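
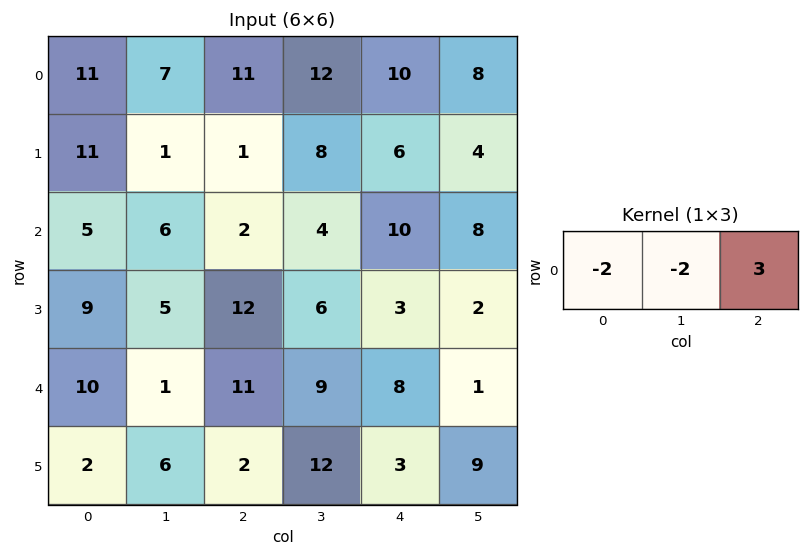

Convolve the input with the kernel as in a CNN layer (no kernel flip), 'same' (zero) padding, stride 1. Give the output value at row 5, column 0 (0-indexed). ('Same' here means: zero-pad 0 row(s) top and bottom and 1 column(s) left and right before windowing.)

The receptive field on the zero-padded input at this output position is [0 2 6]. Elementwise product with the kernel and sum: 0·-2 + 2·-2 + 6·3.

14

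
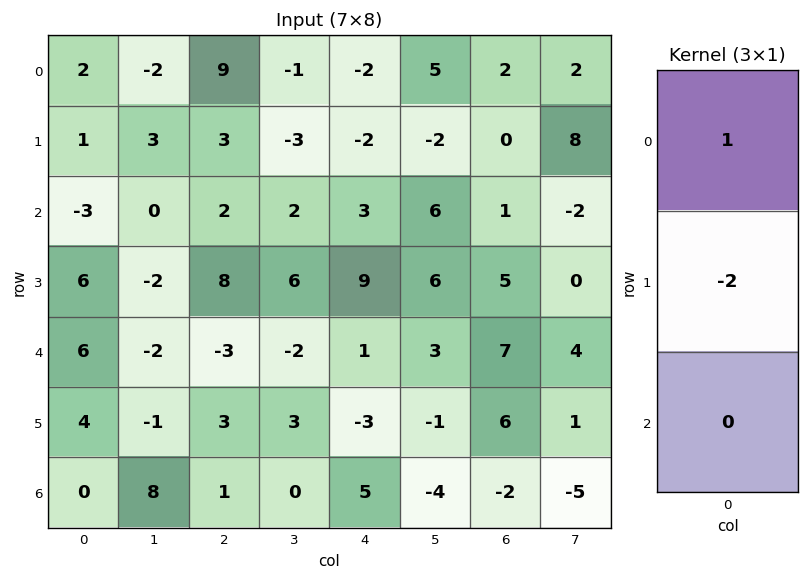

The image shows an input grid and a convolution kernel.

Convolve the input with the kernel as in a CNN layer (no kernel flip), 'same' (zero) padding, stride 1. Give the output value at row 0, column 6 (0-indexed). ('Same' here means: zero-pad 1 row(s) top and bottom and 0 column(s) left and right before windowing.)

The receptive field on the zero-padded input at this output position is [0 / 2 / 0]. Elementwise product with the kernel and sum: 0·1 + 2·-2.

-4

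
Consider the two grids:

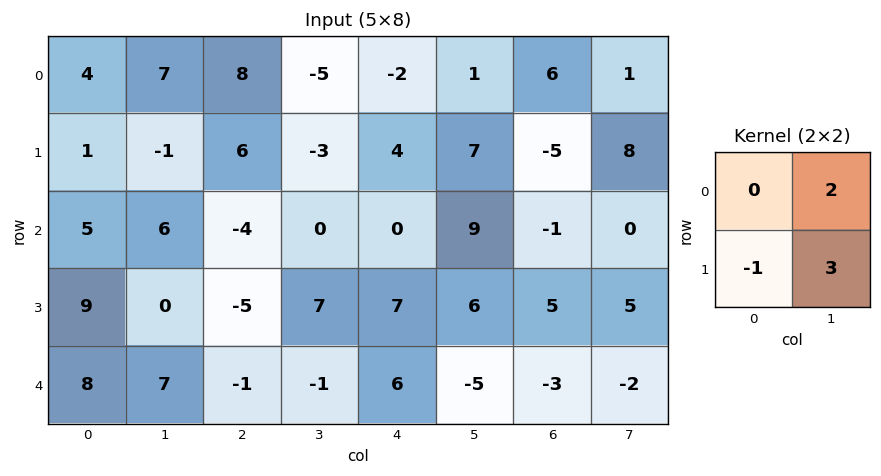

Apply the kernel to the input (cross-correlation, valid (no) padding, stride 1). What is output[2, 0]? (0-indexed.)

3

The receptive field on the input at this output position is [5 6 / 9 0]. Elementwise product with the kernel and sum: 6·2 + 9·-1 + 0·3.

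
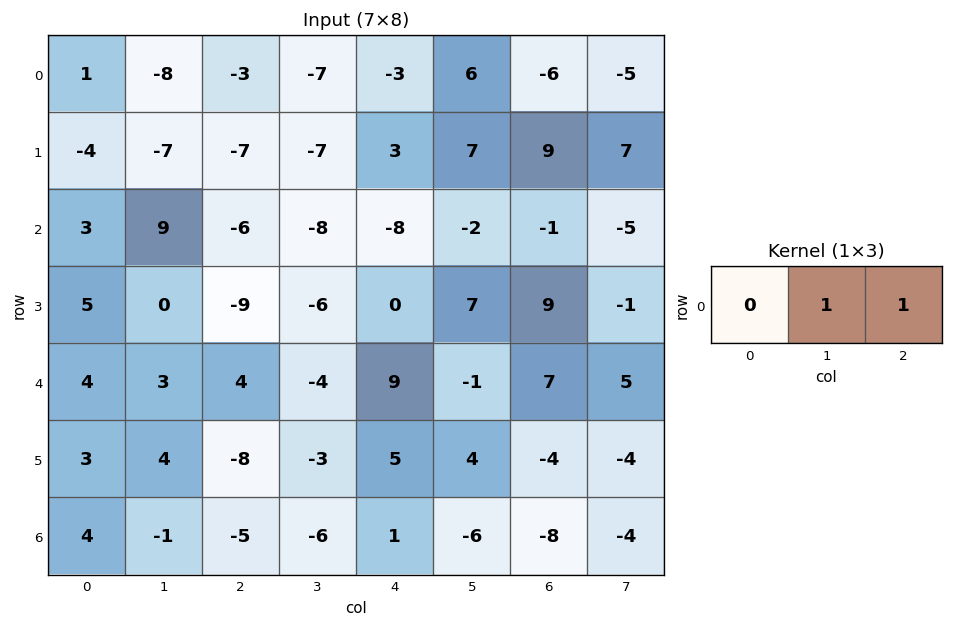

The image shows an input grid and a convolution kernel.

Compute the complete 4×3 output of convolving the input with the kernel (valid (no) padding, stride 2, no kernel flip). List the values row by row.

-11 -10 0
3 -16 -3
7 5 6
-6 -5 -14

Output[0,0]: The receptive field on the input at this output position is [1 -8 -3]. Elementwise product with the kernel and sum: -8·1 + -3·1.
Output[0,1]: The receptive field on the input at this output position is [-3 -7 -3]. Elementwise product with the kernel and sum: -7·1 + -3·1.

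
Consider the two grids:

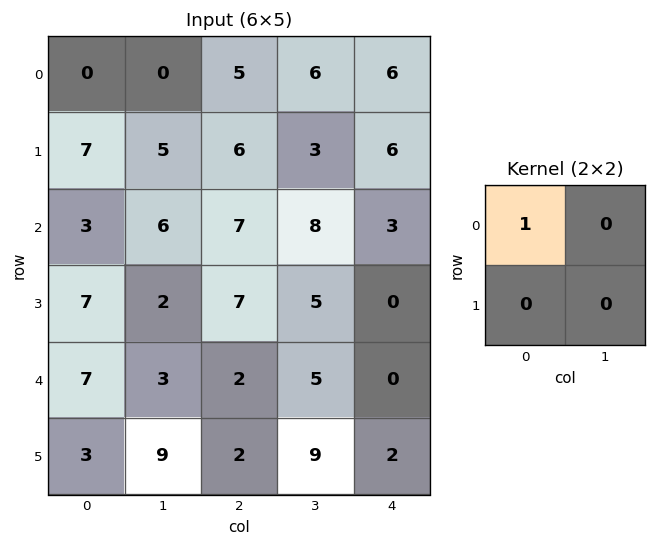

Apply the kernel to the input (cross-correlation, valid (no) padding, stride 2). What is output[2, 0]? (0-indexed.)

The receptive field on the input at this output position is [7 3 / 3 9]. Elementwise product with the kernel and sum: 7·1.

7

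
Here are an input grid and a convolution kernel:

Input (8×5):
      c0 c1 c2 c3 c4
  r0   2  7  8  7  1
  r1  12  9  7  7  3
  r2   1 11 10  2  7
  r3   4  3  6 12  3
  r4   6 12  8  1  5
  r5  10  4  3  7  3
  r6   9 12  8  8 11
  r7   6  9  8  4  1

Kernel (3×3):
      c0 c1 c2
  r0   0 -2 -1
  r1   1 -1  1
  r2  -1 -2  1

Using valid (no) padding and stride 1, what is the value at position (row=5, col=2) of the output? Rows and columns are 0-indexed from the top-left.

The receptive field on the input at this output position is [3 7 3 / 8 8 11 / 8 4 1]. Elementwise product with the kernel and sum: 7·-2 + 3·-1 + 8·1 + 8·-1 + 11·1 + 8·-1 + 4·-2 + 1·1.

-21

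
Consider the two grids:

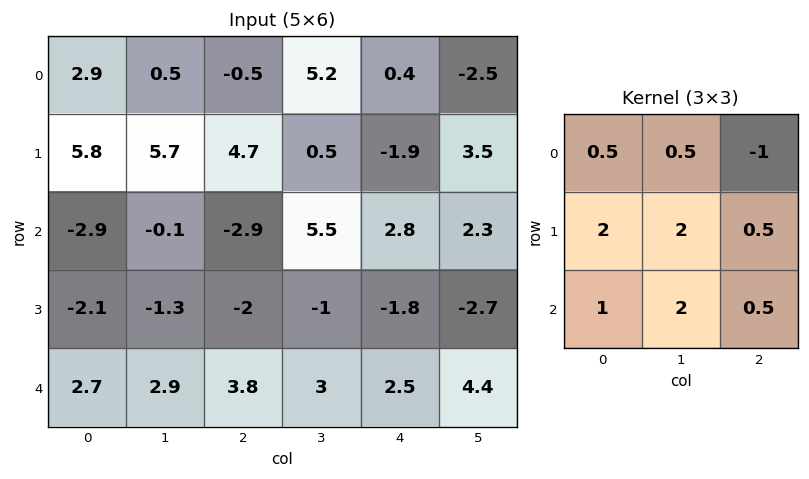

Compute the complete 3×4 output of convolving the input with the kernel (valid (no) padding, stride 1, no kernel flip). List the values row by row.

23 12.7 20.9 16.5
-12.1 -4.35 6.2 7.6
4 -2.1 2.65 5.1

Output[0,0]: The receptive field on the input at this output position is [2.9 0.5 -0.5 / 5.8 5.7 4.7 / -2.9 -0.1 -2.9]. Elementwise product with the kernel and sum: 2.9·0.5 + 0.5·0.5 + -0.5·-1 + 5.8·2 + 5.7·2 + 4.7·0.5 + -2.9·1 + -0.1·2 + -2.9·0.5.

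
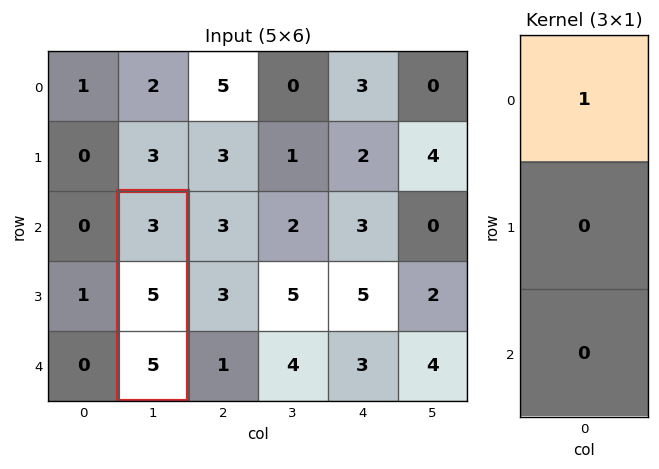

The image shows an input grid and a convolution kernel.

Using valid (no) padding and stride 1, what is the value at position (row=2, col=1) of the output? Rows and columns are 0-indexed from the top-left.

The receptive field on the input at this output position is [3 / 5 / 5]. Elementwise product with the kernel and sum: 3·1.

3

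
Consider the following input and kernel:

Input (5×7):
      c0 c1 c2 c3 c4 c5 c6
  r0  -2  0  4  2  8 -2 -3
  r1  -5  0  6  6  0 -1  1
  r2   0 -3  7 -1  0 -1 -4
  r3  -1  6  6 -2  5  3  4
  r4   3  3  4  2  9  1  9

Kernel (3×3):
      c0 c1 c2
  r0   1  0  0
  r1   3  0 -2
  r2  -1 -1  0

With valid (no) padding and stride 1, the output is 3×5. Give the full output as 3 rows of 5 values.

-26 -16 16 23 7
-24 -19 23 2 0
-21 12 9 -24 -3

Output[0,0]: The receptive field on the input at this output position is [-2 0 4 / -5 0 6 / 0 -3 7]. Elementwise product with the kernel and sum: -2·1 + -5·3 + 6·-2 + 0·-1 + -3·-1.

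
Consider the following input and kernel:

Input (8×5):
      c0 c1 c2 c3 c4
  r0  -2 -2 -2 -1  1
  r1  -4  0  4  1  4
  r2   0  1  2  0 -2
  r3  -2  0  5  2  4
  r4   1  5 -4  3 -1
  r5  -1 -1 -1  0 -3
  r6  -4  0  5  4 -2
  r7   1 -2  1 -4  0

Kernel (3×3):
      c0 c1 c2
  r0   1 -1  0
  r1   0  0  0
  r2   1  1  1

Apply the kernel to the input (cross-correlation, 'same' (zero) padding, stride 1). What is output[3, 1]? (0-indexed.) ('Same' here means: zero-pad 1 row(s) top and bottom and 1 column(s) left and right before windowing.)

1

The receptive field on the zero-padded input at this output position is [0 1 2 / -2 0 5 / 1 5 -4]. Elementwise product with the kernel and sum: 0·1 + 1·-1 + 1·1 + 5·1 + -4·1.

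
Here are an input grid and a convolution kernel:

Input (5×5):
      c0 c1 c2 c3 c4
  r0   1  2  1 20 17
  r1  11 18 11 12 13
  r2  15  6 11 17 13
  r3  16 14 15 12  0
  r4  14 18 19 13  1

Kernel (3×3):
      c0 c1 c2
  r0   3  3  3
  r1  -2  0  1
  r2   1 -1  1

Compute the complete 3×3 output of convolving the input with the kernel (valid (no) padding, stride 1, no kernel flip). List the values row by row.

Output[0,0]: The receptive field on the input at this output position is [1 2 1 / 11 18 11 / 15 6 11]. Elementwise product with the kernel and sum: 1·3 + 2·3 + 1·3 + 11·-2 + 11·1 + 15·1 + 6·-1 + 11·1.
Output[0,1]: The receptive field on the input at this output position is [2 1 20 / 18 11 12 / 6 11 17]. Elementwise product with the kernel and sum: 2·3 + 1·3 + 20·3 + 18·-2 + 12·1 + 6·1 + 11·-1 + 17·1.

21 57 112
118 139 102
94 98 100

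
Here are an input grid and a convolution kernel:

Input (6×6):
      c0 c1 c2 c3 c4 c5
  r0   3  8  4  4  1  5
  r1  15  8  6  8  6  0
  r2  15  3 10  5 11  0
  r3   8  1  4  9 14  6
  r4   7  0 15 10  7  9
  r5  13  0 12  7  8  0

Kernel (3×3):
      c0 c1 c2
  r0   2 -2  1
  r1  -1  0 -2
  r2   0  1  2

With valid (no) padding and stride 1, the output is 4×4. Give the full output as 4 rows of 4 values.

Output[0,0]: The receptive field on the input at this output position is [3 8 4 / 15 8 6 / 15 3 10]. Elementwise product with the kernel and sum: 3·2 + 8·-2 + 4·1 + 15·-1 + 6·-2 + 3·1 + 10·2.
Output[0,1]: The receptive field on the input at this output position is [8 4 4 / 8 6 8 / 3 10 5]. Elementwise product with the kernel and sum: 8·2 + 4·-2 + 4·1 + 8·-1 + 8·-2 + 10·1 + 5·2.

-10 8 10 14
-6 21 7 25
48 7 13 -8
5 9 -2 -24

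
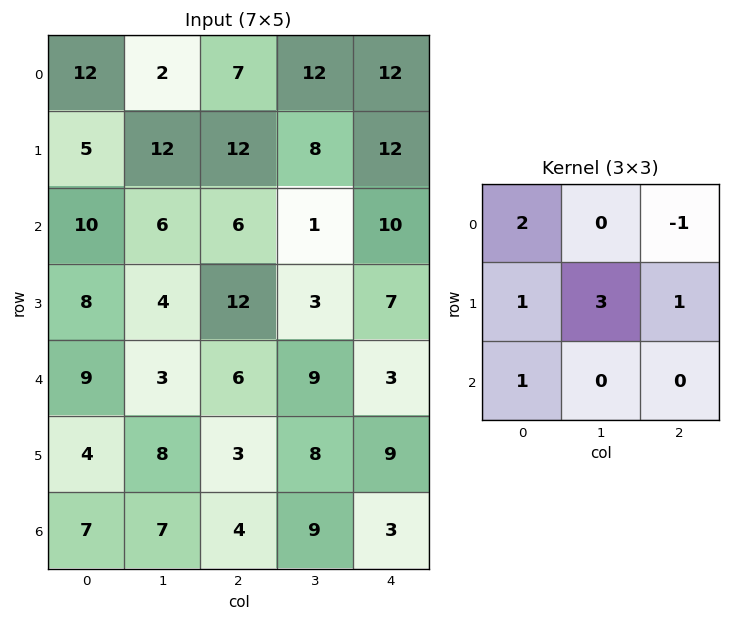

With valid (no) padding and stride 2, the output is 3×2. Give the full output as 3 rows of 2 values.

Output[0,0]: The receptive field on the input at this output position is [12 2 7 / 5 12 12 / 10 6 6]. Elementwise product with the kernel and sum: 12·2 + 7·-1 + 5·1 + 12·3 + 12·1 + 10·1.

80 56
55 36
50 49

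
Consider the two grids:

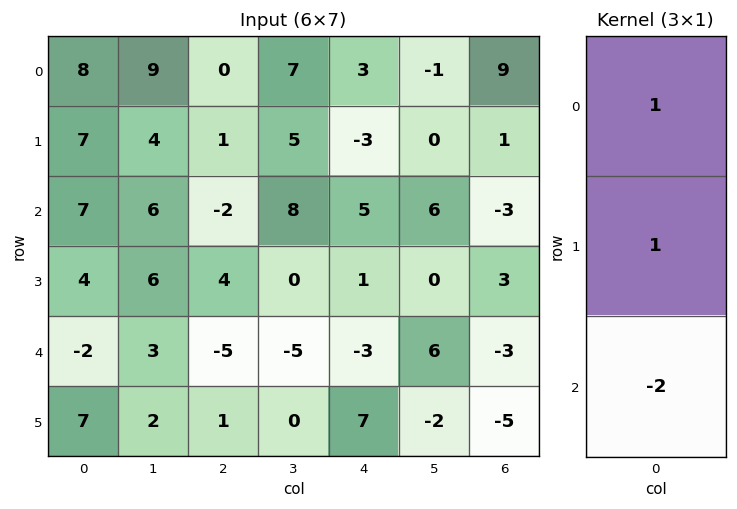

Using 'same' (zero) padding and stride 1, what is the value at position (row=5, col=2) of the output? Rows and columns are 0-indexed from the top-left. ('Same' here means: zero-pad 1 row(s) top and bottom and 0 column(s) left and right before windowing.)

-4

The receptive field on the zero-padded input at this output position is [-5 / 1 / 0]. Elementwise product with the kernel and sum: -5·1 + 1·1 + 0·-2.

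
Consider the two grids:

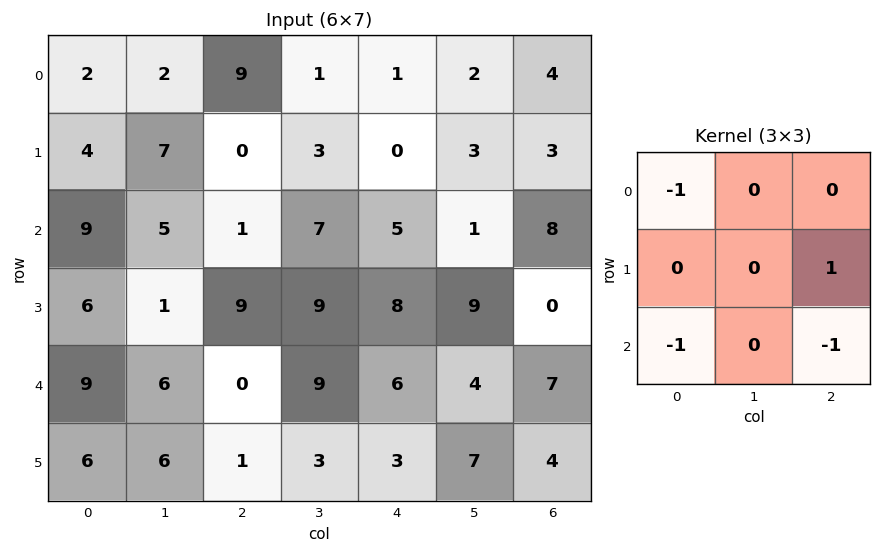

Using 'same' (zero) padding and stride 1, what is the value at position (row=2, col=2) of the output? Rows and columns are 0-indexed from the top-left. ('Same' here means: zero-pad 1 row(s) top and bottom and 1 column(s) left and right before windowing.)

The receptive field on the zero-padded input at this output position is [7 0 3 / 5 1 7 / 1 9 9]. Elementwise product with the kernel and sum: 7·-1 + 7·1 + 1·-1 + 9·-1.

-10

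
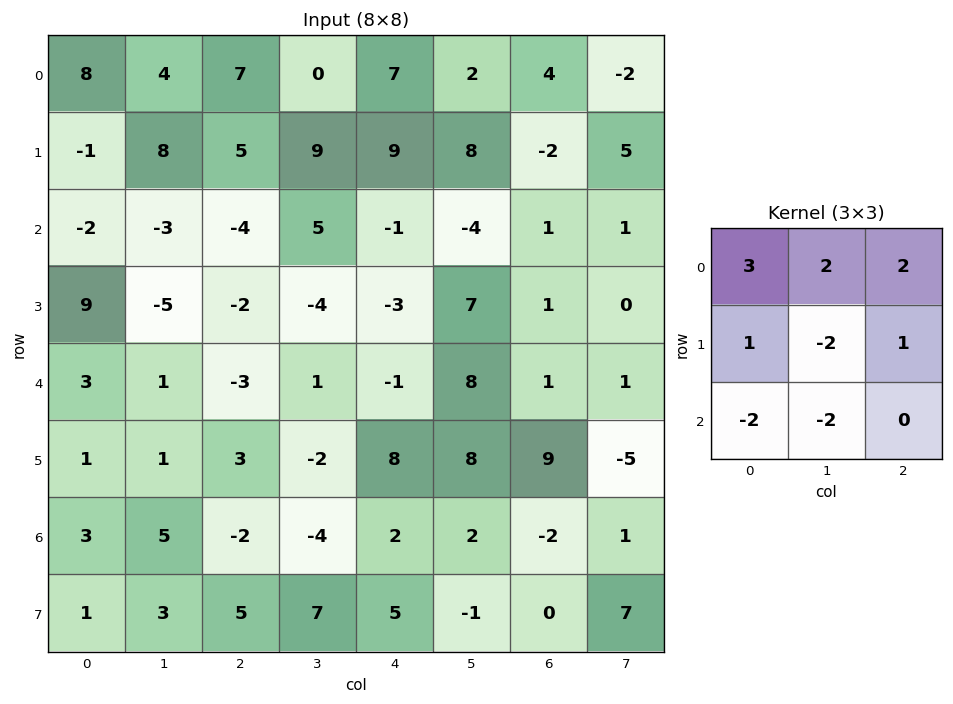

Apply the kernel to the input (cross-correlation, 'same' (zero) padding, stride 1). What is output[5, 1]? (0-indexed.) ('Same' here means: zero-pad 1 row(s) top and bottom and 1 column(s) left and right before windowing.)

-9

The receptive field on the zero-padded input at this output position is [3 1 -3 / 1 1 3 / 3 5 -2]. Elementwise product with the kernel and sum: 3·3 + 1·2 + -3·2 + 1·1 + 1·-2 + 3·1 + 3·-2 + 5·-2.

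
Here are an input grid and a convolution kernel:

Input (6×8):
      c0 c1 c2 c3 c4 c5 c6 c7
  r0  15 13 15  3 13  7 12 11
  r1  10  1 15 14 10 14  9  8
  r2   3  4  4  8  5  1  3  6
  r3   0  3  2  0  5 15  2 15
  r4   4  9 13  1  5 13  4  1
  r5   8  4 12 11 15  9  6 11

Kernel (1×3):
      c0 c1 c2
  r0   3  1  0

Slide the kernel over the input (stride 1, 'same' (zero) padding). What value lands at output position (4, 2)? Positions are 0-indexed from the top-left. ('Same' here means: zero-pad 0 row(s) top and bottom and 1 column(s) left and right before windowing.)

40

The receptive field on the zero-padded input at this output position is [9 13 1]. Elementwise product with the kernel and sum: 9·3 + 13·1.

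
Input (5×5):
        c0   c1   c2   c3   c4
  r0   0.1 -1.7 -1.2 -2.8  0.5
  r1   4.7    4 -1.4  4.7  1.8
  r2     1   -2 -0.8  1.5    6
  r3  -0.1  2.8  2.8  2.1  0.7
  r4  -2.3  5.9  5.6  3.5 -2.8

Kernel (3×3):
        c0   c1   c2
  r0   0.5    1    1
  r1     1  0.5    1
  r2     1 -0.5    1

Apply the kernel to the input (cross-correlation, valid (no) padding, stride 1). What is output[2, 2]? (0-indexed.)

12.7

The receptive field on the input at this output position is [-0.8 1.5 6 / 2.8 2.1 0.7 / 5.6 3.5 -2.8]. Elementwise product with the kernel and sum: -0.8·0.5 + 1.5·1 + 6·1 + 2.8·1 + 2.1·0.5 + 0.7·1 + 5.6·1 + 3.5·-0.5 + -2.8·1.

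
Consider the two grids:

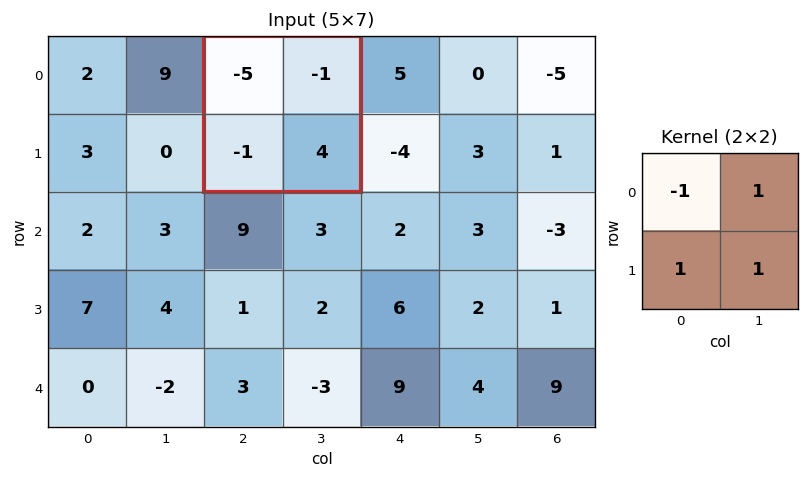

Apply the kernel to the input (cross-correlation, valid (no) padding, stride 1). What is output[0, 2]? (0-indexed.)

The receptive field on the input at this output position is [-5 -1 / -1 4]. Elementwise product with the kernel and sum: -5·-1 + -1·1 + -1·1 + 4·1.

7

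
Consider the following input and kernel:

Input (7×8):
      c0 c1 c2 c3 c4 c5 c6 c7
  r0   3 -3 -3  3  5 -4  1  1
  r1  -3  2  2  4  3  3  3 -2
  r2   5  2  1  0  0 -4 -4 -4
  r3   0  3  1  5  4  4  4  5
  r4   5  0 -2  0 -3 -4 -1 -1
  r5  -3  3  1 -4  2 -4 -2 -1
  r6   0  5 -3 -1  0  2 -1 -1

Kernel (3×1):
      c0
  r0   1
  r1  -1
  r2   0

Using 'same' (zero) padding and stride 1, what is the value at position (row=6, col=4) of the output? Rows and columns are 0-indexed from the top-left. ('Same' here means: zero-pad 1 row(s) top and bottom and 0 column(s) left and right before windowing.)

2

The receptive field on the zero-padded input at this output position is [2 / 0 / 0]. Elementwise product with the kernel and sum: 2·1 + 0·-1.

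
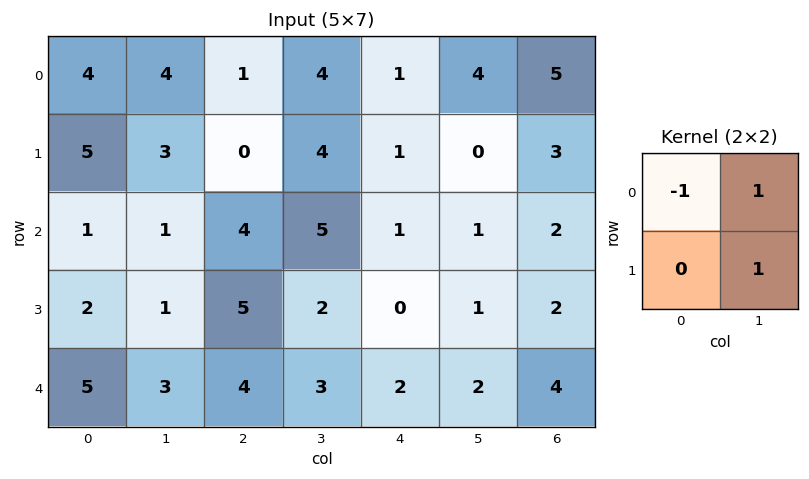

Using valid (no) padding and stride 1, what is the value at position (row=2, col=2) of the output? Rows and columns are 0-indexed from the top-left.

3

The receptive field on the input at this output position is [4 5 / 5 2]. Elementwise product with the kernel and sum: 4·-1 + 5·1 + 2·1.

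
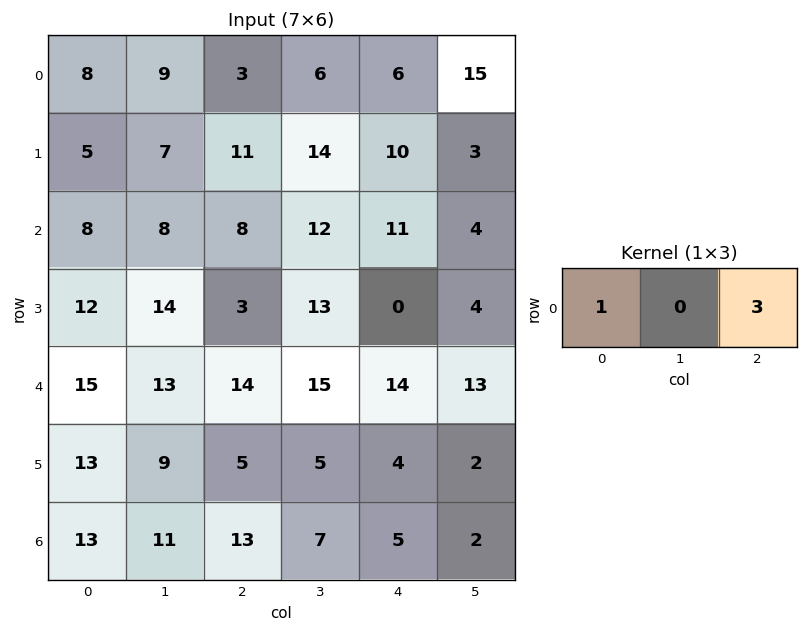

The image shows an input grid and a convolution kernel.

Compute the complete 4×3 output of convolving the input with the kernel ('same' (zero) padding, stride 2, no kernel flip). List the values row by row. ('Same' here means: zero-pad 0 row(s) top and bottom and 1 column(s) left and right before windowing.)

Output[0,0]: The receptive field on the zero-padded input at this output position is [0 8 9]. Elementwise product with the kernel and sum: 0·1 + 9·3.
Output[0,1]: The receptive field on the zero-padded input at this output position is [9 3 6]. Elementwise product with the kernel and sum: 9·1 + 6·3.

27 27 51
24 44 24
39 58 54
33 32 13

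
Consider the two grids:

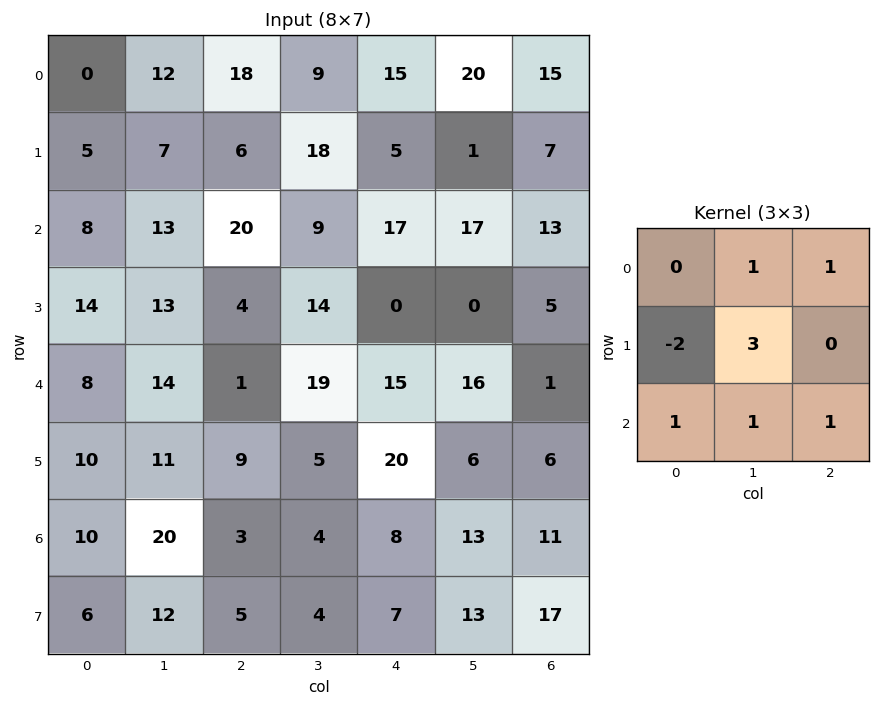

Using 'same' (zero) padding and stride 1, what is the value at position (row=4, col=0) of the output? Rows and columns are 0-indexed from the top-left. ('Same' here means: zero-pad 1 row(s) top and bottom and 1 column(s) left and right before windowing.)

72

The receptive field on the zero-padded input at this output position is [0 14 13 / 0 8 14 / 0 10 11]. Elementwise product with the kernel and sum: 14·1 + 13·1 + 0·-2 + 8·3 + 0·1 + 10·1 + 11·1.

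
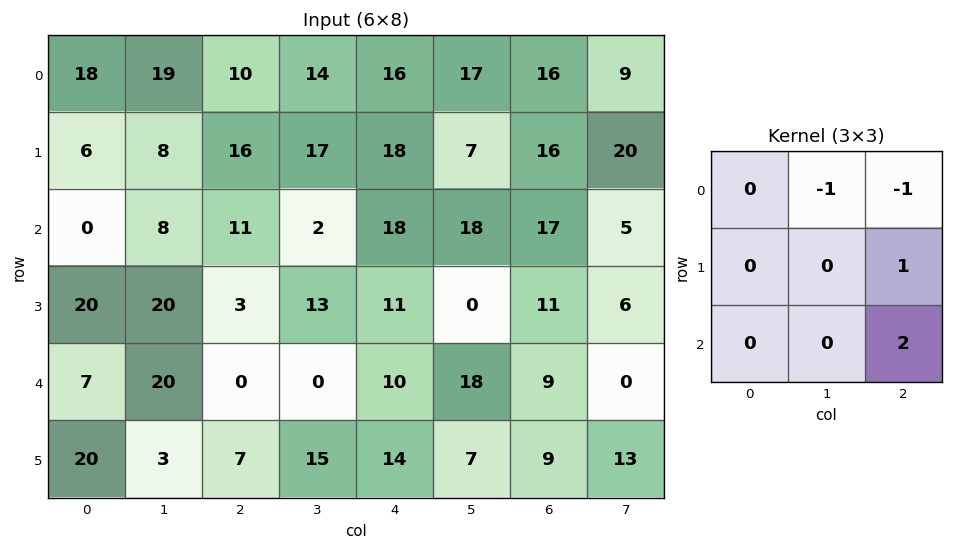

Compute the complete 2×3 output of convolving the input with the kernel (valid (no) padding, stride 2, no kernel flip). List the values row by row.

Output[0,0]: The receptive field on the input at this output position is [18 19 10 / 6 8 16 / 0 8 11]. Elementwise product with the kernel and sum: 19·-1 + 10·-1 + 16·1 + 11·2.

9 24 17
-16 11 -6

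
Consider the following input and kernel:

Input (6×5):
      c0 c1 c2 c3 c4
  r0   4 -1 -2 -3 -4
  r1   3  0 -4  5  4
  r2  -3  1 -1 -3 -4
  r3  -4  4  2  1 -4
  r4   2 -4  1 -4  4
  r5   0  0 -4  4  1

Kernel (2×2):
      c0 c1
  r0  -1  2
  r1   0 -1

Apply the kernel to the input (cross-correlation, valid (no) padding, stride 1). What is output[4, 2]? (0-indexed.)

-13

The receptive field on the input at this output position is [1 -4 / -4 4]. Elementwise product with the kernel and sum: 1·-1 + -4·2 + 4·-1.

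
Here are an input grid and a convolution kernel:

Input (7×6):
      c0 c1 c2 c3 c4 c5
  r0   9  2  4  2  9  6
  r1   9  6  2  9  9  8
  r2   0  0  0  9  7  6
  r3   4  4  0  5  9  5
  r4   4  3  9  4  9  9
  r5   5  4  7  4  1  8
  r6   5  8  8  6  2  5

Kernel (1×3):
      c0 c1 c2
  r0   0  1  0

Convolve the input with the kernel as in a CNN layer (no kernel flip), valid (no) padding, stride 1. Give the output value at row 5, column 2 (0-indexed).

4

The receptive field on the input at this output position is [7 4 1]. Elementwise product with the kernel and sum: 4·1.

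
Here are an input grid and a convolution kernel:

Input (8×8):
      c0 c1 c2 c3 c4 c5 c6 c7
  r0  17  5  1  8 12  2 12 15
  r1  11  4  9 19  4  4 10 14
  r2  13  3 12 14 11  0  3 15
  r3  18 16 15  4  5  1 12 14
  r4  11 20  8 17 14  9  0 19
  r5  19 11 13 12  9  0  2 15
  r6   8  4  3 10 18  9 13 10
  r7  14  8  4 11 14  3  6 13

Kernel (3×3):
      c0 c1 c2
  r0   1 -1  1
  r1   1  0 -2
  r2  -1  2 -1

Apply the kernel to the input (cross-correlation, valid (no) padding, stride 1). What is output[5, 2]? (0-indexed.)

The receptive field on the input at this output position is [13 12 9 / 3 10 18 / 4 11 14]. Elementwise product with the kernel and sum: 13·1 + 12·-1 + 9·1 + 3·1 + 18·-2 + 4·-1 + 11·2 + 14·-1.

-19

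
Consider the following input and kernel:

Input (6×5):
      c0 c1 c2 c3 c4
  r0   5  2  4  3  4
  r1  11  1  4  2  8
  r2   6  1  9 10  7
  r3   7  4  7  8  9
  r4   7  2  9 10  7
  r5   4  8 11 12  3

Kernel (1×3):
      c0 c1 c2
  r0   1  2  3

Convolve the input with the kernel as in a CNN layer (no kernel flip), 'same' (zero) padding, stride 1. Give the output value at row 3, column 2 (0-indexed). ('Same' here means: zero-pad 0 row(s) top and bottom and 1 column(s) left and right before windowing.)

The receptive field on the zero-padded input at this output position is [4 7 8]. Elementwise product with the kernel and sum: 4·1 + 7·2 + 8·3.

42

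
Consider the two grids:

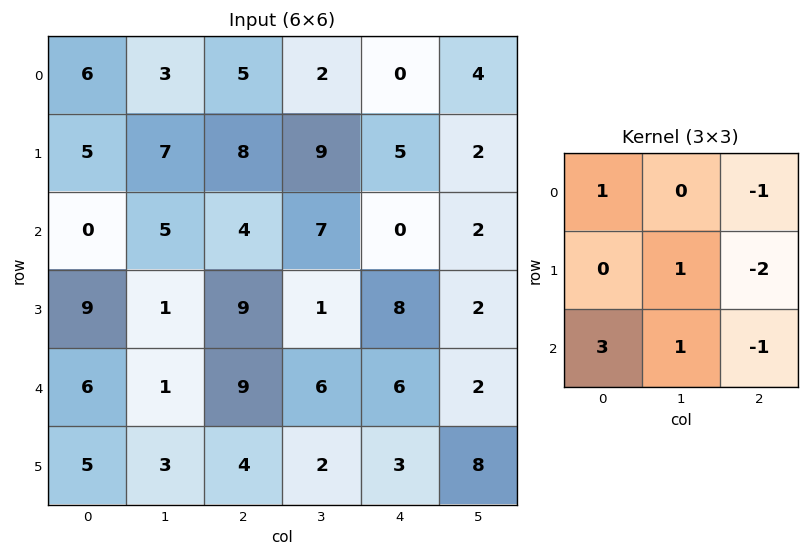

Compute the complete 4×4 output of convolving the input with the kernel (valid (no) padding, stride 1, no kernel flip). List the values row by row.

-7 3 23 18
13 -1 30 12
-11 11 16 31
-3 8 6 2

Output[0,0]: The receptive field on the input at this output position is [6 3 5 / 5 7 8 / 0 5 4]. Elementwise product with the kernel and sum: 6·1 + 5·-1 + 7·1 + 8·-2 + 0·3 + 5·1 + 4·-1.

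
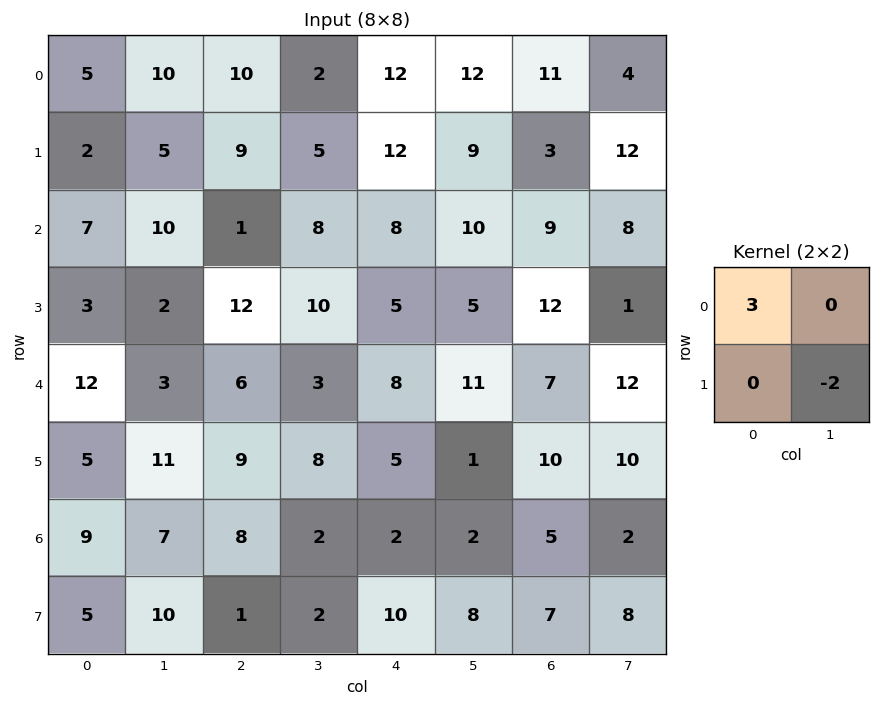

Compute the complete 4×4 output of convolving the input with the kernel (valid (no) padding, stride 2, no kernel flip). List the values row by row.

5 20 18 9
17 -17 14 25
14 2 22 1
7 20 -10 -1

Output[0,0]: The receptive field on the input at this output position is [5 10 / 2 5]. Elementwise product with the kernel and sum: 5·3 + 5·-2.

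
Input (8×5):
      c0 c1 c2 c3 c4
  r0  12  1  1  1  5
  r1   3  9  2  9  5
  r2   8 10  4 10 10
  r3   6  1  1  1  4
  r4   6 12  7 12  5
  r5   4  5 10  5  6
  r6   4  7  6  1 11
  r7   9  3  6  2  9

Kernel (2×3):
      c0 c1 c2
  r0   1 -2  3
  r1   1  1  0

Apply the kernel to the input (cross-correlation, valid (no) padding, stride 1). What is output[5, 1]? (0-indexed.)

13

The receptive field on the input at this output position is [5 10 5 / 7 6 1]. Elementwise product with the kernel and sum: 5·1 + 10·-2 + 5·3 + 7·1 + 6·1.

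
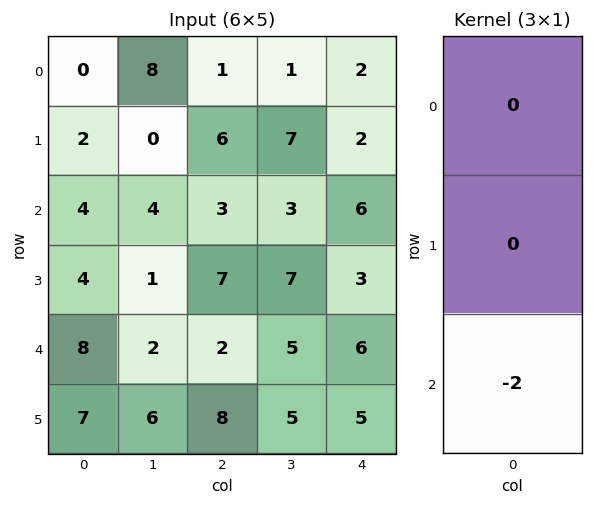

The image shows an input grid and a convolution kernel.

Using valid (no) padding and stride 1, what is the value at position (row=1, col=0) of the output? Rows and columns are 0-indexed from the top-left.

-8

The receptive field on the input at this output position is [2 / 4 / 4]. Elementwise product with the kernel and sum: 4·-2.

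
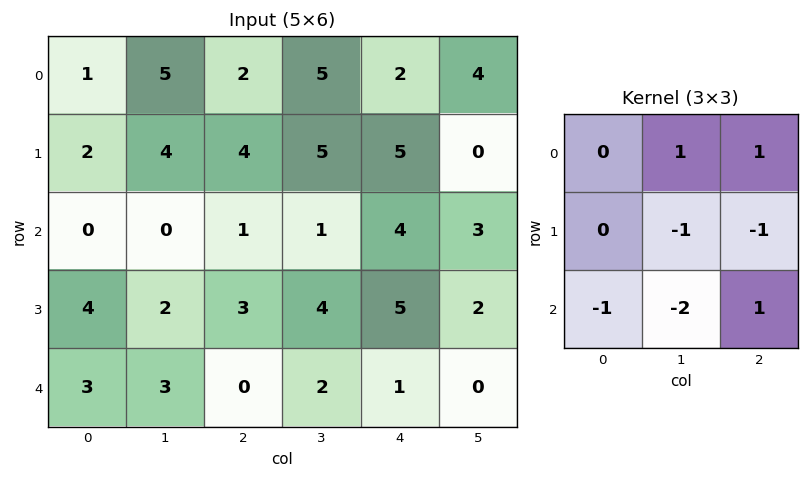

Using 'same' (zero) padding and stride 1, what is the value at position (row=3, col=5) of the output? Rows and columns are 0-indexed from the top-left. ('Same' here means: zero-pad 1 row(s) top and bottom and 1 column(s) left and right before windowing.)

0

The receptive field on the zero-padded input at this output position is [4 3 0 / 5 2 0 / 1 0 0]. Elementwise product with the kernel and sum: 3·1 + 0·1 + 2·-1 + 0·-1 + 1·-1 + 0·-2 + 0·1.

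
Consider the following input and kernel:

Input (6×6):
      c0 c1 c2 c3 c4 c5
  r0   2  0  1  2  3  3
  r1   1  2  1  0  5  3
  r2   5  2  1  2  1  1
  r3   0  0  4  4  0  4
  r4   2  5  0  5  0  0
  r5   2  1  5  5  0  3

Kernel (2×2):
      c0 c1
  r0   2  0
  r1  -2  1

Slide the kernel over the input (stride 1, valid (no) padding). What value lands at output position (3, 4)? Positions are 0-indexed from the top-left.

0

The receptive field on the input at this output position is [0 4 / 0 0]. Elementwise product with the kernel and sum: 0·2 + 0·-2 + 0·1.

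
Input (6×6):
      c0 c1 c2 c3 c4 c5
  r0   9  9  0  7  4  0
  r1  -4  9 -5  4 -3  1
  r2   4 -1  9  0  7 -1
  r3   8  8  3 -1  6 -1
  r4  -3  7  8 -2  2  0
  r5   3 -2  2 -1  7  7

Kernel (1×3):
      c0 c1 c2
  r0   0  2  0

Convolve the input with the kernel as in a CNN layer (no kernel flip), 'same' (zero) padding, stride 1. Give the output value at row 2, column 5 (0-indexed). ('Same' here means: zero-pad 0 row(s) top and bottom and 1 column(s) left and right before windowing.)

The receptive field on the zero-padded input at this output position is [7 -1 0]. Elementwise product with the kernel and sum: -1·2.

-2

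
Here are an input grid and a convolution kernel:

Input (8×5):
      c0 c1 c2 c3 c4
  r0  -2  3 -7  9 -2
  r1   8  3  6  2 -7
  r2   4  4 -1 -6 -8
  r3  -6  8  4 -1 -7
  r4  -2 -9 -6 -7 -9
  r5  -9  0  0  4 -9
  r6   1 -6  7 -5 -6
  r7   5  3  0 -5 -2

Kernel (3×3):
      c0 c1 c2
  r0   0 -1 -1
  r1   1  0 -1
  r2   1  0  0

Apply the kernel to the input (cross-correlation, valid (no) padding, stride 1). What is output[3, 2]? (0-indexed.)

11

The receptive field on the input at this output position is [4 -1 -7 / -6 -7 -9 / 0 4 -9]. Elementwise product with the kernel and sum: -1·-1 + -7·-1 + -6·1 + -9·-1 + 0·1.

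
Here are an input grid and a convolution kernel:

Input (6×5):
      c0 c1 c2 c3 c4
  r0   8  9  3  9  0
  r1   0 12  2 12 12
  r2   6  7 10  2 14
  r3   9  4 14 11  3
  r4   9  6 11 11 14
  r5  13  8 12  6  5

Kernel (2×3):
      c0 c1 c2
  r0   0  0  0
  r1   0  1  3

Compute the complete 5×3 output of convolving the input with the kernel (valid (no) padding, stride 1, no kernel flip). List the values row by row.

Output[0,0]: The receptive field on the input at this output position is [8 9 3 / 0 12 2]. Elementwise product with the kernel and sum: 12·1 + 2·3.
Output[0,1]: The receptive field on the input at this output position is [9 3 9 / 12 2 12]. Elementwise product with the kernel and sum: 2·1 + 12·3.

18 38 48
37 16 44
46 47 20
39 44 53
44 30 21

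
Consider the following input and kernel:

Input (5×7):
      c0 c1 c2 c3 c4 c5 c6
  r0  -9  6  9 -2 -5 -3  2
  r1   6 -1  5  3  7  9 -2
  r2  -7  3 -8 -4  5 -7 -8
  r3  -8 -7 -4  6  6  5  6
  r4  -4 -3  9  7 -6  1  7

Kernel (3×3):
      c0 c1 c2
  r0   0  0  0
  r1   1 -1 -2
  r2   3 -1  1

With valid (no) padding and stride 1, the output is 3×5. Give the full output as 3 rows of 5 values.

-35 1 -27 -46 16
-15 8 -26 22 47
7 -26 -8 18 -23

Output[0,0]: The receptive field on the input at this output position is [-9 6 9 / 6 -1 5 / -7 3 -8]. Elementwise product with the kernel and sum: 6·1 + -1·-1 + 5·-2 + -7·3 + 3·-1 + -8·1.
Output[0,1]: The receptive field on the input at this output position is [6 9 -2 / -1 5 3 / 3 -8 -4]. Elementwise product with the kernel and sum: -1·1 + 5·-1 + 3·-2 + 3·3 + -8·-1 + -4·1.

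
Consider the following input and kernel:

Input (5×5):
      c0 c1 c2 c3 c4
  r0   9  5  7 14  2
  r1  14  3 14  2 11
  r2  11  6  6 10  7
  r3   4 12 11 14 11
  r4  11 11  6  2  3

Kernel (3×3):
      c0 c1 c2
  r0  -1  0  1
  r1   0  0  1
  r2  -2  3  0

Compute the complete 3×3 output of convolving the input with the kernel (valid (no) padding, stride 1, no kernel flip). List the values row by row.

Output[0,0]: The receptive field on the input at this output position is [9 5 7 / 14 3 14 / 11 6 6]. Elementwise product with the kernel and sum: 9·-1 + 7·1 + 14·1 + 11·-2 + 6·3.

8 17 24
34 18 24
17 14 6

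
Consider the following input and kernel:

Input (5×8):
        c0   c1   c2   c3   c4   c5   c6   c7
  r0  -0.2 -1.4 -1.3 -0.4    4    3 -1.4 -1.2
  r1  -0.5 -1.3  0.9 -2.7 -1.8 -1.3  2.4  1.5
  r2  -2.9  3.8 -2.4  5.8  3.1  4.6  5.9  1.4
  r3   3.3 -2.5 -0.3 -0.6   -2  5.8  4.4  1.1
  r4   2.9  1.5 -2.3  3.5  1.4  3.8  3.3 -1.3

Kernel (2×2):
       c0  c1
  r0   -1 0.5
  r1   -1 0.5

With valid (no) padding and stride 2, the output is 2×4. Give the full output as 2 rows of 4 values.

Output[0,0]: The receptive field on the input at this output position is [-0.2 -1.4 / -0.5 -1.3]. Elementwise product with the kernel and sum: -0.2·-1 + -1.4·0.5 + -0.5·-1 + -1.3·0.5.
Output[0,1]: The receptive field on the input at this output position is [-1.3 -0.4 / 0.9 -2.7]. Elementwise product with the kernel and sum: -1.3·-1 + -0.4·0.5 + 0.9·-1 + -2.7·0.5.

-0.65 -1.15 -1.35 -0.85
0.25 5.3 4.1 -9.05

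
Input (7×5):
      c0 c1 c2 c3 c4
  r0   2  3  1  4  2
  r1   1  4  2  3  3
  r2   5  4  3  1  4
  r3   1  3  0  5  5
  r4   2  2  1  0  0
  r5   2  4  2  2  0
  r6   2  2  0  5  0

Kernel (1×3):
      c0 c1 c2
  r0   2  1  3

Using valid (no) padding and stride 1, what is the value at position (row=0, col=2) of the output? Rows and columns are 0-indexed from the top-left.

12

The receptive field on the input at this output position is [1 4 2]. Elementwise product with the kernel and sum: 1·2 + 4·1 + 2·3.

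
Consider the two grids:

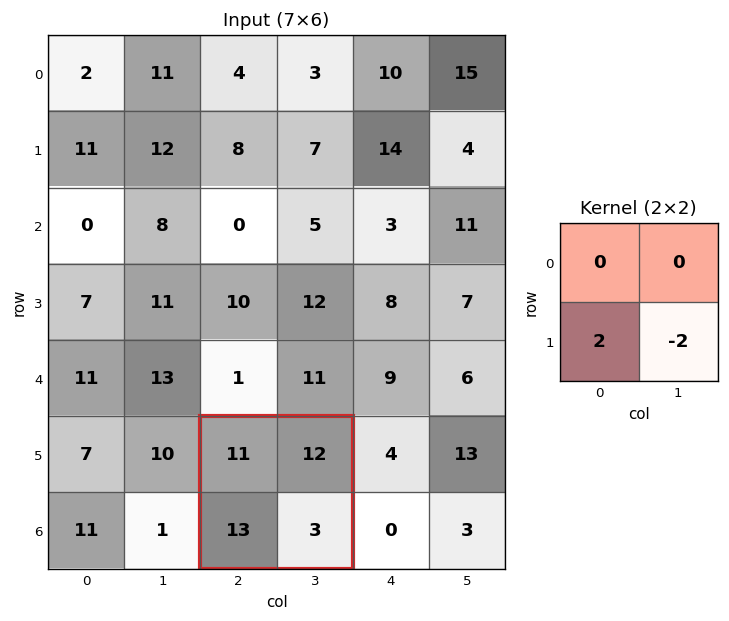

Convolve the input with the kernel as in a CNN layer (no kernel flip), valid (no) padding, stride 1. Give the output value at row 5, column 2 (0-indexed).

20

The receptive field on the input at this output position is [11 12 / 13 3]. Elementwise product with the kernel and sum: 13·2 + 3·-2.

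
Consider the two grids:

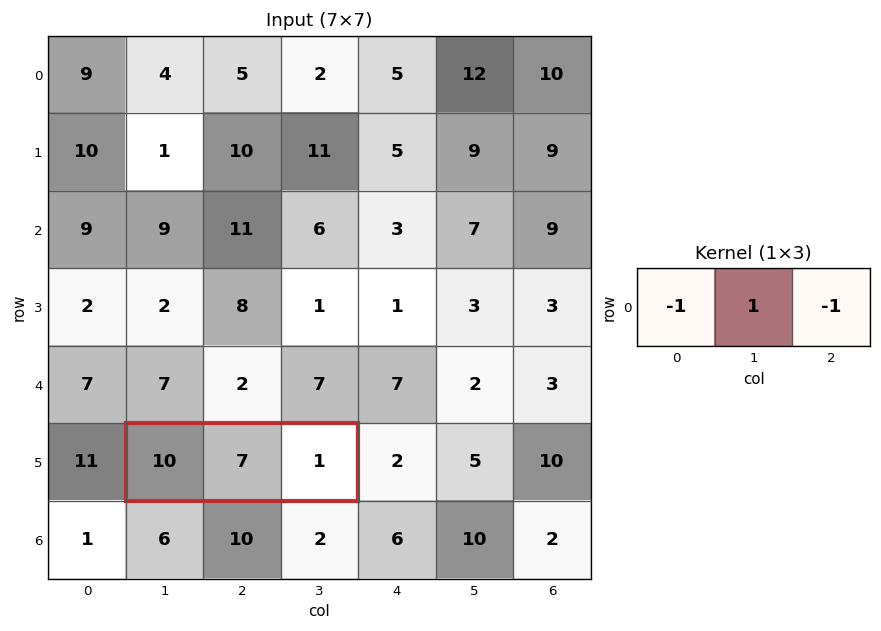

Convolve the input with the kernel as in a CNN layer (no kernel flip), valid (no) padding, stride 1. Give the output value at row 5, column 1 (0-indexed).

-4

The receptive field on the input at this output position is [10 7 1]. Elementwise product with the kernel and sum: 10·-1 + 7·1 + 1·-1.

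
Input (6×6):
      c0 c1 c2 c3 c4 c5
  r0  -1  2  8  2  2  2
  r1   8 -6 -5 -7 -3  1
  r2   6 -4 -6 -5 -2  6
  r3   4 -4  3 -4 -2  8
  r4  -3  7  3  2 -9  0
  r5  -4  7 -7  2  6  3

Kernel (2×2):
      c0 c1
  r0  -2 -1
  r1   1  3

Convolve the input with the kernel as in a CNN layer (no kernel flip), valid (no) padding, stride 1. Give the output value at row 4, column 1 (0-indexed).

The receptive field on the input at this output position is [7 3 / 7 -7]. Elementwise product with the kernel and sum: 7·-2 + 3·-1 + 7·1 + -7·3.

-31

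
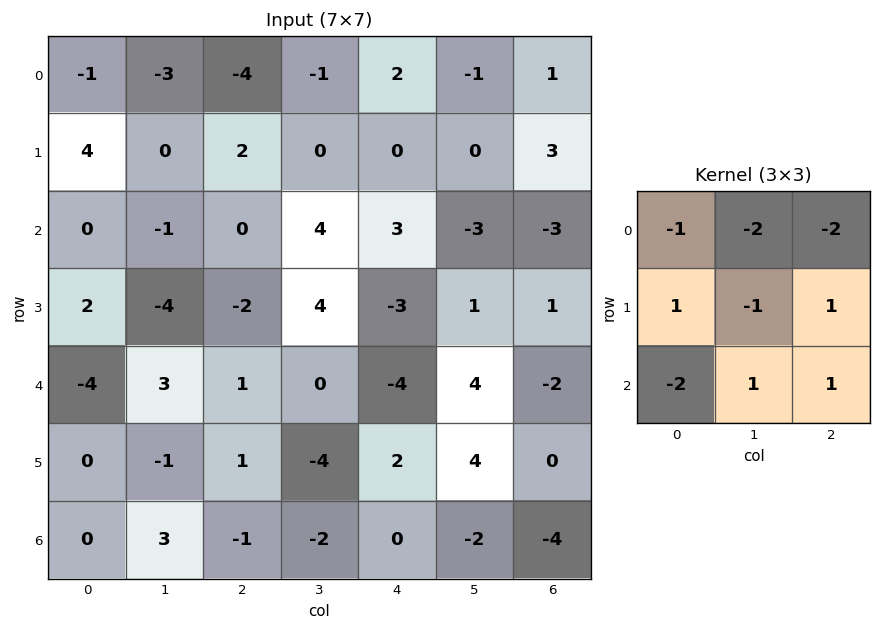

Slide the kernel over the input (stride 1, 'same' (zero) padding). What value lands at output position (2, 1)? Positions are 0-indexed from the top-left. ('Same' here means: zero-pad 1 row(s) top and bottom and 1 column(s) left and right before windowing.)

The receptive field on the zero-padded input at this output position is [4 0 2 / 0 -1 0 / 2 -4 -2]. Elementwise product with the kernel and sum: 4·-1 + 0·-2 + 2·-2 + 0·1 + -1·-1 + 0·1 + 2·-2 + -4·1 + -2·1.

-17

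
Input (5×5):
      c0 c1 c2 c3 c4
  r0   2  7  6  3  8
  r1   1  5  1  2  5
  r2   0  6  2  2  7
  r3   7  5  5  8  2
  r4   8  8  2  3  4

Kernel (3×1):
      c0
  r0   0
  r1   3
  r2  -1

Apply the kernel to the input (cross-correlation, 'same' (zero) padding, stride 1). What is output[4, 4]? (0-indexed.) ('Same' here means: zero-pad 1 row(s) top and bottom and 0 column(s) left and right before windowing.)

The receptive field on the zero-padded input at this output position is [2 / 4 / 0]. Elementwise product with the kernel and sum: 4·3 + 0·-1.

12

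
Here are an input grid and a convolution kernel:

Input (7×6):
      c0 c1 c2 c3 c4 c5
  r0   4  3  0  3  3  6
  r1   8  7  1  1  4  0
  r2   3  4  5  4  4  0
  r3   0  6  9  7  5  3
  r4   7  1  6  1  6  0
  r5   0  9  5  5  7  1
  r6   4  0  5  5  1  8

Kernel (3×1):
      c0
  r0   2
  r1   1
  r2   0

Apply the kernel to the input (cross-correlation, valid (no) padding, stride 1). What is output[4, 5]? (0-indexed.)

1

The receptive field on the input at this output position is [0 / 1 / 8]. Elementwise product with the kernel and sum: 0·2 + 1·1.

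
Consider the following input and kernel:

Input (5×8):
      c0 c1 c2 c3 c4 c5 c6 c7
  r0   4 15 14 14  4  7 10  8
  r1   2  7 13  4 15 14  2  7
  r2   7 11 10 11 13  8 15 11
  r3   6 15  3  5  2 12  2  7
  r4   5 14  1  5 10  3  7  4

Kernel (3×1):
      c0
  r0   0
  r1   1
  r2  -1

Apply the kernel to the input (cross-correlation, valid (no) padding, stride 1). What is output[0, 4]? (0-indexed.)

The receptive field on the input at this output position is [4 / 15 / 13]. Elementwise product with the kernel and sum: 15·1 + 13·-1.

2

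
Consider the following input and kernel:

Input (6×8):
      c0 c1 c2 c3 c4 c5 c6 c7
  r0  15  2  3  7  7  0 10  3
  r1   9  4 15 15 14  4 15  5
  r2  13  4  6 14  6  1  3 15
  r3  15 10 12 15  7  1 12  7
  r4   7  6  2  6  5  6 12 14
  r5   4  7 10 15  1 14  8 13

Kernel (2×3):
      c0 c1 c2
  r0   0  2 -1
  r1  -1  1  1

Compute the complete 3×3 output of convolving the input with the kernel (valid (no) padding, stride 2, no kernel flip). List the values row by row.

Output[0,0]: The receptive field on the input at this output position is [15 2 3 / 9 4 15]. Elementwise product with the kernel and sum: 2·2 + 3·-1 + 9·-1 + 4·1 + 15·1.
Output[0,1]: The receptive field on the input at this output position is [3 7 7 / 15 15 14]. Elementwise product with the kernel and sum: 7·2 + 7·-1 + 15·-1 + 15·1 + 14·1.

11 21 -5
9 32 5
23 13 21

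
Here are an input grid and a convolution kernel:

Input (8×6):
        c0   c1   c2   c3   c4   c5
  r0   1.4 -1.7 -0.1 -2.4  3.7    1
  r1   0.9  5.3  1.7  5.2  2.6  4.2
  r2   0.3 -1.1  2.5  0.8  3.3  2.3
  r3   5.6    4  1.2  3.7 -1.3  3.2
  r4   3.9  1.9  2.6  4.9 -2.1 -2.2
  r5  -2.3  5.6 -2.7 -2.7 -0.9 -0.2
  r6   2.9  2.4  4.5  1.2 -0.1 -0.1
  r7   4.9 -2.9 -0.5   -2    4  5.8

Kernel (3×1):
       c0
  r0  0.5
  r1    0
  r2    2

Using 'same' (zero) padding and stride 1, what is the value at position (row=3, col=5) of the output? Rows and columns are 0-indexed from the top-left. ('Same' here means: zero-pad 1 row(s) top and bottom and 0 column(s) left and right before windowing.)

-3.25

The receptive field on the zero-padded input at this output position is [2.3 / 3.2 / -2.2]. Elementwise product with the kernel and sum: 2.3·0.5 + -2.2·2.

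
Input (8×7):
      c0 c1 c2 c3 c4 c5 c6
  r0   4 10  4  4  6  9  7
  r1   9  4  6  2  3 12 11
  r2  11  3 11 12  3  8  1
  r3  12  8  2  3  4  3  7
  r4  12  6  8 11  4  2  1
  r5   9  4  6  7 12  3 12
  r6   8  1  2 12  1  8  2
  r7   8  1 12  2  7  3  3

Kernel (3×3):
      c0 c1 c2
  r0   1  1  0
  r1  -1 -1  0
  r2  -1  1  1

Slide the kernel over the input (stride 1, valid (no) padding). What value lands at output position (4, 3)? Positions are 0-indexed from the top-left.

-7

The receptive field on the input at this output position is [11 4 2 / 7 12 3 / 12 1 8]. Elementwise product with the kernel and sum: 11·1 + 4·1 + 7·-1 + 12·-1 + 12·-1 + 1·1 + 8·1.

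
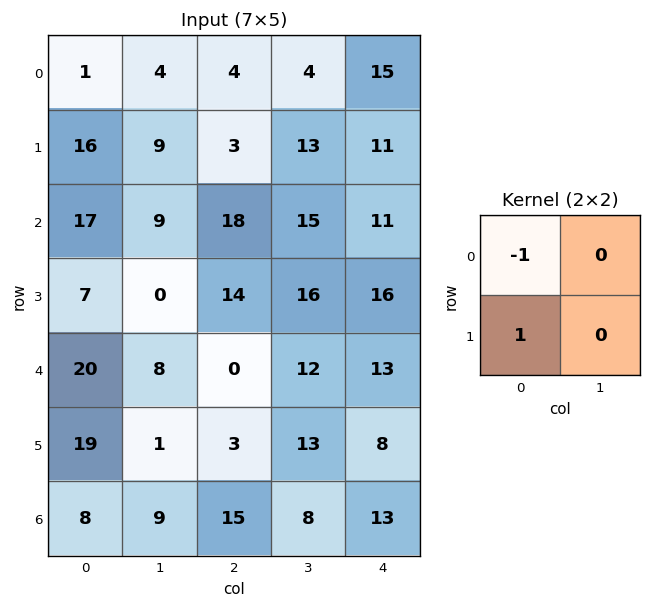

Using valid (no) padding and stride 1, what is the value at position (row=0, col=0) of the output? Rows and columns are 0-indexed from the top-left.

The receptive field on the input at this output position is [1 4 / 16 9]. Elementwise product with the kernel and sum: 1·-1 + 16·1.

15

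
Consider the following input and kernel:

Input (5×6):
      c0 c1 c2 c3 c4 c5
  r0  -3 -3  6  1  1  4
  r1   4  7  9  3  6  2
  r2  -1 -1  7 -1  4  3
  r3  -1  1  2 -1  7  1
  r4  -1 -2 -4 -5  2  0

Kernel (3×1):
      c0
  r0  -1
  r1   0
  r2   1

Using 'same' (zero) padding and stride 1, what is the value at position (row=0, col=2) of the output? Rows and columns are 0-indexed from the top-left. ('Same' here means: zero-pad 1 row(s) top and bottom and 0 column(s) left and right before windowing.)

The receptive field on the zero-padded input at this output position is [0 / 6 / 9]. Elementwise product with the kernel and sum: 0·-1 + 9·1.

9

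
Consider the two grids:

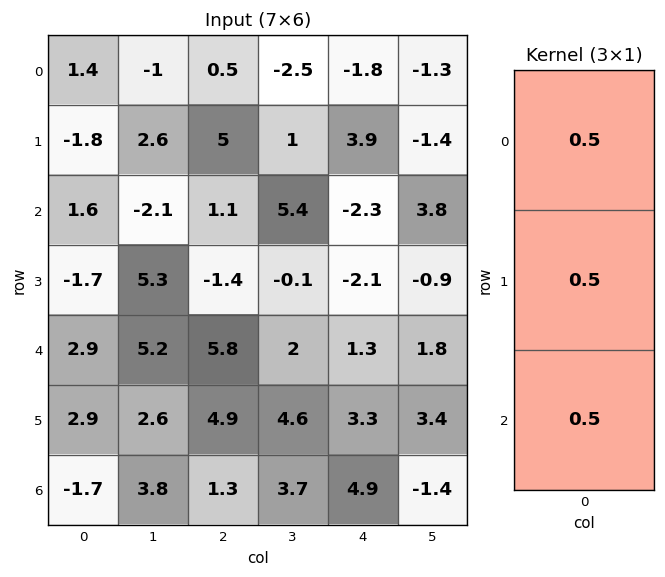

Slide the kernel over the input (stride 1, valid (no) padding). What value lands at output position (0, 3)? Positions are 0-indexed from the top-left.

The receptive field on the input at this output position is [-2.5 / 1 / 5.4]. Elementwise product with the kernel and sum: -2.5·0.5 + 1·0.5 + 5.4·0.5.

1.95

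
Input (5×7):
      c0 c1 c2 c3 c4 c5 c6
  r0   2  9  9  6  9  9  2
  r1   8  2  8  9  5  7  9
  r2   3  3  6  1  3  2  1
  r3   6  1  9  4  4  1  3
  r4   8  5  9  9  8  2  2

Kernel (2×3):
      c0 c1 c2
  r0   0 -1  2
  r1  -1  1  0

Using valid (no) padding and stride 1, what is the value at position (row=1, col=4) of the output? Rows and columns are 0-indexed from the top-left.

The receptive field on the input at this output position is [5 7 9 / 3 2 1]. Elementwise product with the kernel and sum: 7·-1 + 9·2 + 3·-1 + 2·1.

10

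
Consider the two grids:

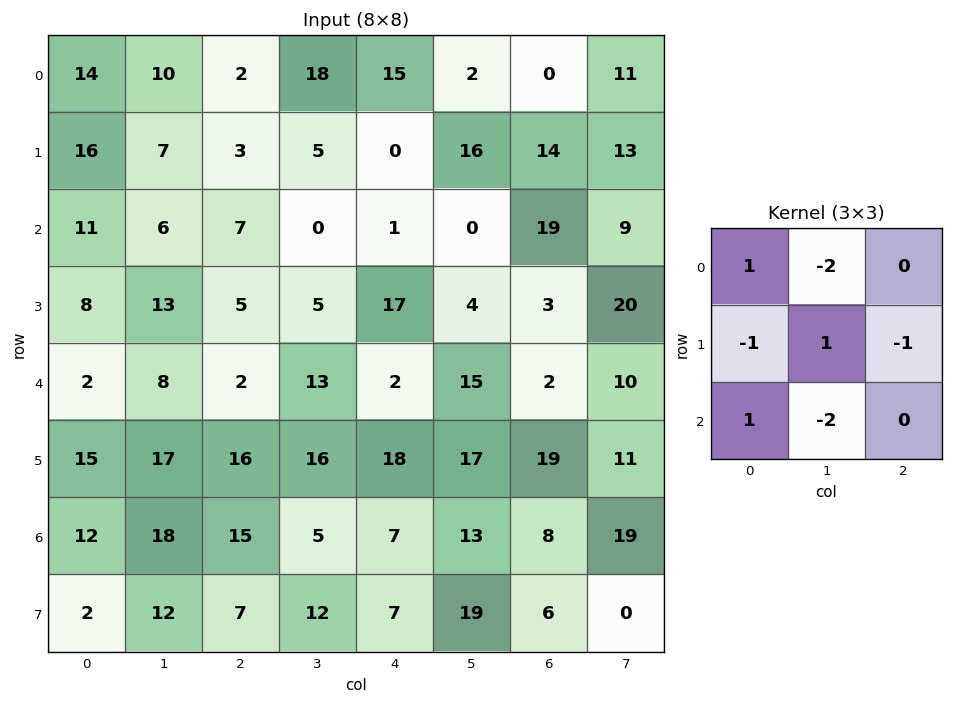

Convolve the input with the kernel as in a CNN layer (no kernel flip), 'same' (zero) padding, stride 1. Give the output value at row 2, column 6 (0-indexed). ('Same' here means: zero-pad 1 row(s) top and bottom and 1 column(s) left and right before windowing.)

-4

The receptive field on the zero-padded input at this output position is [16 14 13 / 0 19 9 / 4 3 20]. Elementwise product with the kernel and sum: 16·1 + 14·-2 + 0·-1 + 19·1 + 9·-1 + 4·1 + 3·-2.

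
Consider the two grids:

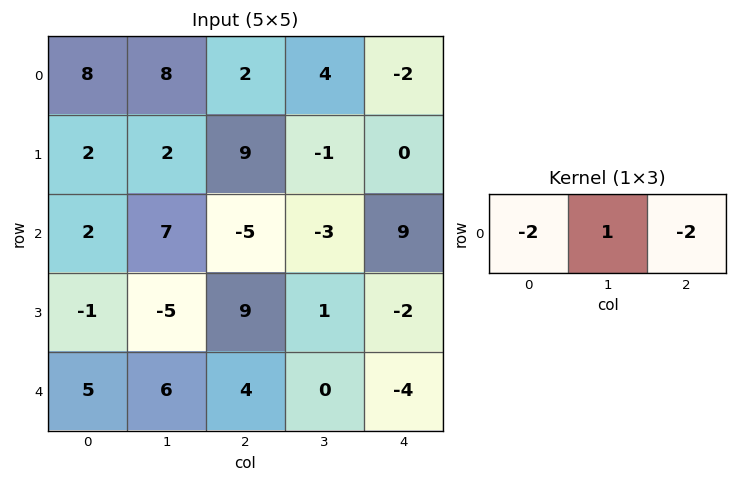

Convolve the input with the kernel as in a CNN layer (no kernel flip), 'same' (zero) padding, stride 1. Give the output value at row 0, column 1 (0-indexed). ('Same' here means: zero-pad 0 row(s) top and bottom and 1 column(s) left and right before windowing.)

-12

The receptive field on the zero-padded input at this output position is [8 8 2]. Elementwise product with the kernel and sum: 8·-2 + 8·1 + 2·-2.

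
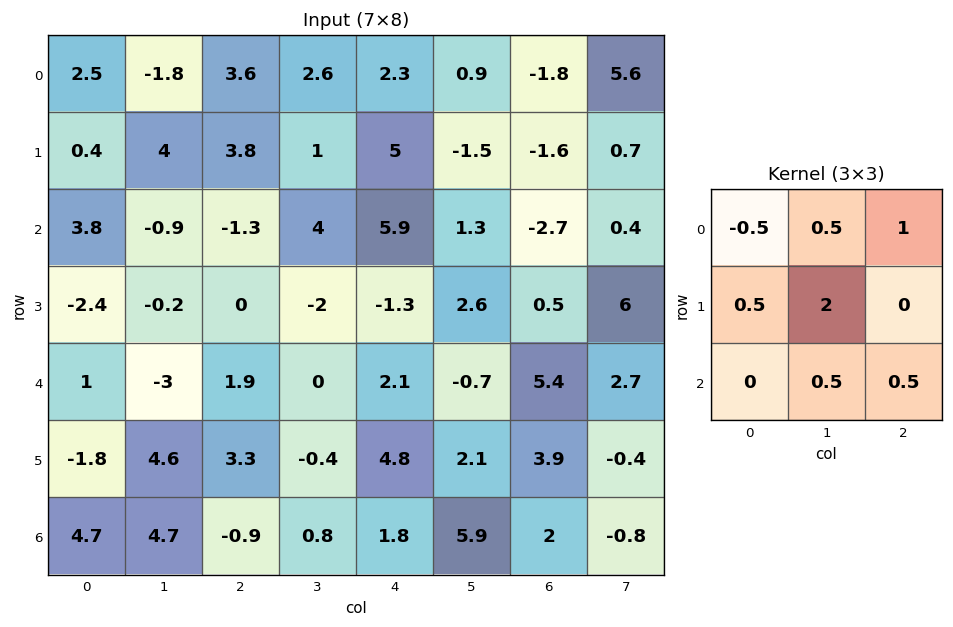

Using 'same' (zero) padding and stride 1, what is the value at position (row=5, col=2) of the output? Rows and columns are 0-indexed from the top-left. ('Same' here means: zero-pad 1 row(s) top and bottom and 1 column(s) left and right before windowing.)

The receptive field on the zero-padded input at this output position is [-3 1.9 0 / 4.6 3.3 -0.4 / 4.7 -0.9 0.8]. Elementwise product with the kernel and sum: -3·-0.5 + 1.9·0.5 + 0·1 + 4.6·0.5 + 3.3·2 + -0.9·0.5 + 0.8·0.5.

11.3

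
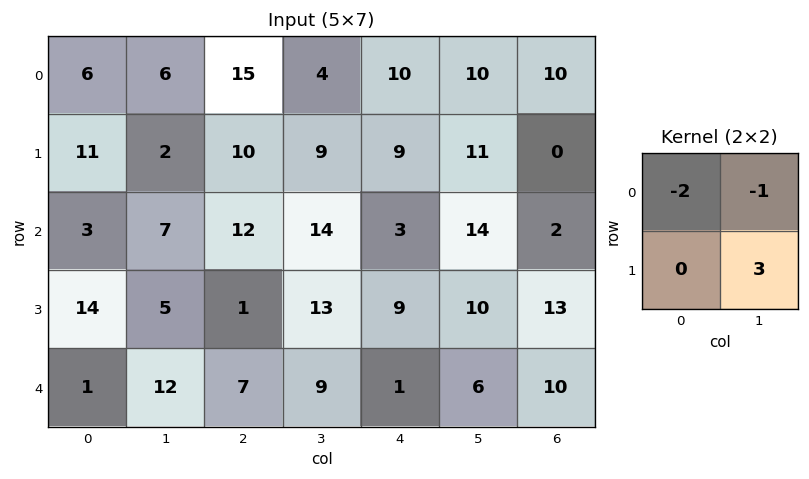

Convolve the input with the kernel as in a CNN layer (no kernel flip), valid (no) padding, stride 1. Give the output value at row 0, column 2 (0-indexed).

The receptive field on the input at this output position is [15 4 / 10 9]. Elementwise product with the kernel and sum: 15·-2 + 4·-1 + 9·3.

-7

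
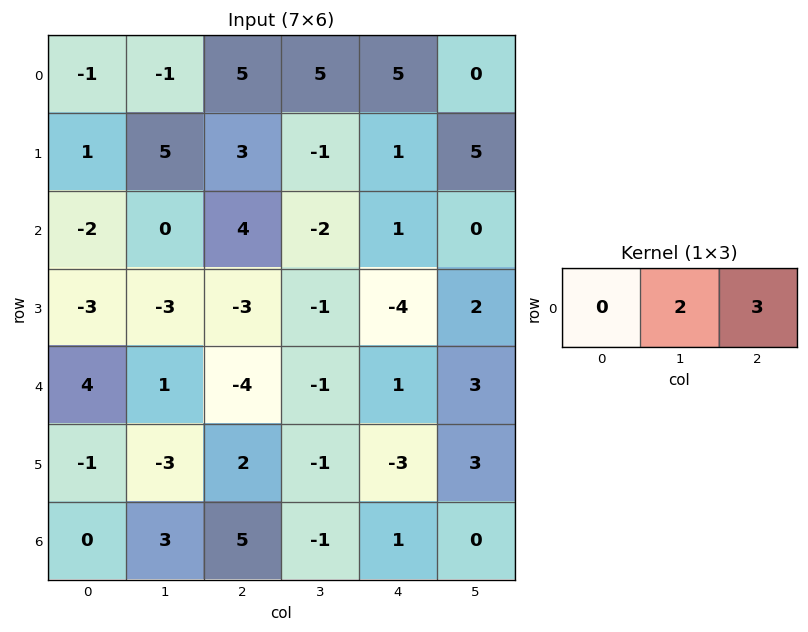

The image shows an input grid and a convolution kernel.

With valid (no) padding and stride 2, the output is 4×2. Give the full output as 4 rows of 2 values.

Output[0,0]: The receptive field on the input at this output position is [-1 -1 5]. Elementwise product with the kernel and sum: -1·2 + 5·3.

13 25
12 -1
-10 1
21 1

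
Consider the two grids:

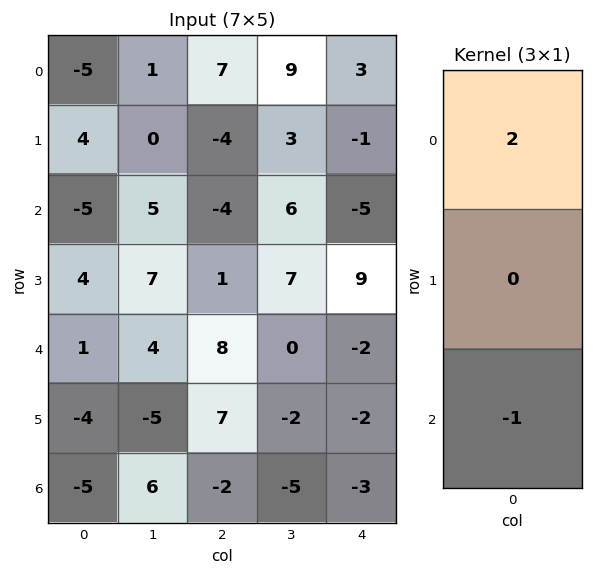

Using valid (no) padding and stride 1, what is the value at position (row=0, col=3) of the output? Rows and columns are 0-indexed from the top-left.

12

The receptive field on the input at this output position is [9 / 3 / 6]. Elementwise product with the kernel and sum: 9·2 + 6·-1.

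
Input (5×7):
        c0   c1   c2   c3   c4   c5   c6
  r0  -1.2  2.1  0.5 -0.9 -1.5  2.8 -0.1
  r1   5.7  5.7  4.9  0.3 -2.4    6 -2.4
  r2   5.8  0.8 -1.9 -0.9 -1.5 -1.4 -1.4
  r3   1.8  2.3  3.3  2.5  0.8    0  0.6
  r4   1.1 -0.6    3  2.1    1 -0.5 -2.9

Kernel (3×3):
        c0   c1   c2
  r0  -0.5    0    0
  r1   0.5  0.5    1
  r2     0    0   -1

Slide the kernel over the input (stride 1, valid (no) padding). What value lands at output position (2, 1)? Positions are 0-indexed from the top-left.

The receptive field on the input at this output position is [0.8 -1.9 -0.9 / 2.3 3.3 2.5 / -0.6 3 2.1]. Elementwise product with the kernel and sum: 0.8·-0.5 + 2.3·0.5 + 3.3·0.5 + 2.5·1 + 2.1·-1.

2.8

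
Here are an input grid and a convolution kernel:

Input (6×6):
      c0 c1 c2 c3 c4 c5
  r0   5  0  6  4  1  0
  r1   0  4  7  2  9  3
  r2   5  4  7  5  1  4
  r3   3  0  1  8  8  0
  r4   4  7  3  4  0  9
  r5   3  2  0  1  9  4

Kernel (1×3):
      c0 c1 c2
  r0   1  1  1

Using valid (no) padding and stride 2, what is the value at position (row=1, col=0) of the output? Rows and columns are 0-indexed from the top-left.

The receptive field on the input at this output position is [5 4 7]. Elementwise product with the kernel and sum: 5·1 + 4·1 + 7·1.

16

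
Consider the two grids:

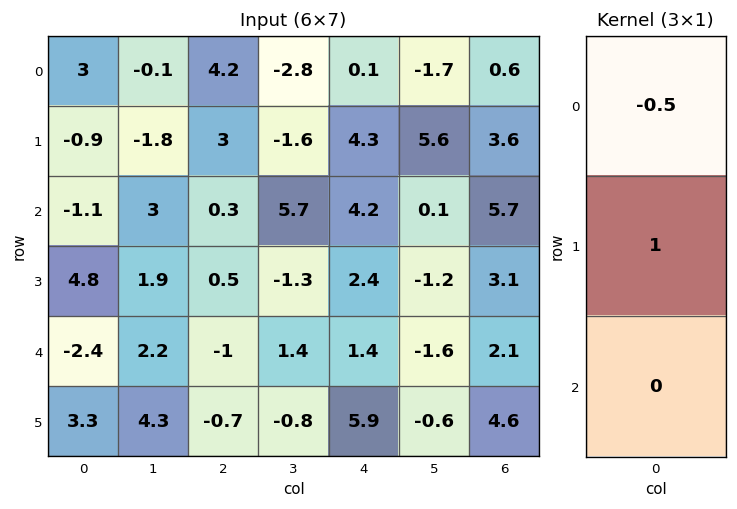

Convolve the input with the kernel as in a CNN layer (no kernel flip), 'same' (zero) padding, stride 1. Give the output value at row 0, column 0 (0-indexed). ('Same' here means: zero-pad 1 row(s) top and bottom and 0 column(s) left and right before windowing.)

3

The receptive field on the zero-padded input at this output position is [0 / 3 / -0.9]. Elementwise product with the kernel and sum: 0·-0.5 + 3·1.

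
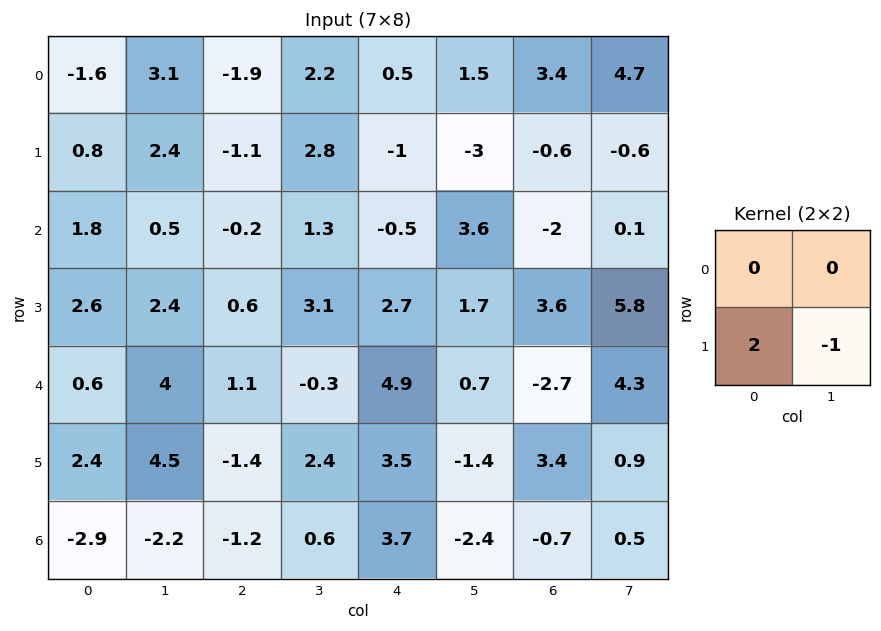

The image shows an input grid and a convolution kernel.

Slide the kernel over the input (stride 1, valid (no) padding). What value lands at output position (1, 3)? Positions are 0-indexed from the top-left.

The receptive field on the input at this output position is [2.8 -1 / 1.3 -0.5]. Elementwise product with the kernel and sum: 1.3·2 + -0.5·-1.

3.1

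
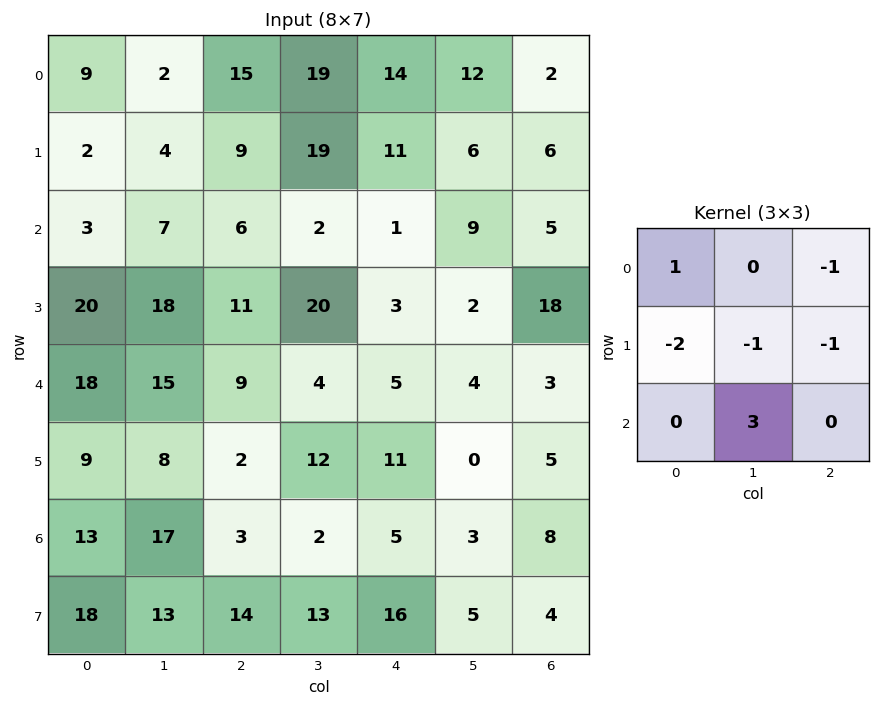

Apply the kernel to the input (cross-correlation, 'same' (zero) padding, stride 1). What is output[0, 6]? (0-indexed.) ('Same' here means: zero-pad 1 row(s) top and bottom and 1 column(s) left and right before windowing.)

-8

The receptive field on the zero-padded input at this output position is [0 0 0 / 12 2 0 / 6 6 0]. Elementwise product with the kernel and sum: 0·1 + 0·-1 + 12·-2 + 2·-1 + 0·-1 + 6·3.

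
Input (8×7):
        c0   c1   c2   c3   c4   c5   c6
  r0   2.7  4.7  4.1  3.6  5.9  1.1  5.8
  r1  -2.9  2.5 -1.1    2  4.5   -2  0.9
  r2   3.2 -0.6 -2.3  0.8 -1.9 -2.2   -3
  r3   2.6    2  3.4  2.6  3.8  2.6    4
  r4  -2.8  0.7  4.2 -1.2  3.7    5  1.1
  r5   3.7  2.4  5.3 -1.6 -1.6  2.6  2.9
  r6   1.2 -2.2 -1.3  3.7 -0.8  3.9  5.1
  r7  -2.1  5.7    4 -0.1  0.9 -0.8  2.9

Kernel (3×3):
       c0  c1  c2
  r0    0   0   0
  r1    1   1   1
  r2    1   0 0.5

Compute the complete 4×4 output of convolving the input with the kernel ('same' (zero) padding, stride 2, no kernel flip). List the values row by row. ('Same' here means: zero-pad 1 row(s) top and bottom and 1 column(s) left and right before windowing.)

8.65 15.9 11.6 4.9
3.6 1.2 0.6 -2.6
-0.9 5.3 7.2 8.7
1.85 5.85 6.3 8.2

Output[0,0]: The receptive field on the zero-padded input at this output position is [0 0 0 / 0 2.7 4.7 / 0 -2.9 2.5]. Elementwise product with the kernel and sum: 0·1 + 2.7·1 + 4.7·1 + 0·1 + 2.5·0.5.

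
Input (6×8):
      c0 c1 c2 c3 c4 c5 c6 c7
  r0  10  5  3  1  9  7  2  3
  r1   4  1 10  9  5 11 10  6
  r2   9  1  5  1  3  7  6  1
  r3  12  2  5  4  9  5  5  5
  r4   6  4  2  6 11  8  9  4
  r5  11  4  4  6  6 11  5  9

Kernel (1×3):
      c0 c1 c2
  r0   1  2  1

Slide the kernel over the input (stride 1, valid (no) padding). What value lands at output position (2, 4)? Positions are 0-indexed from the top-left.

The receptive field on the input at this output position is [3 7 6]. Elementwise product with the kernel and sum: 3·1 + 7·2 + 6·1.

23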